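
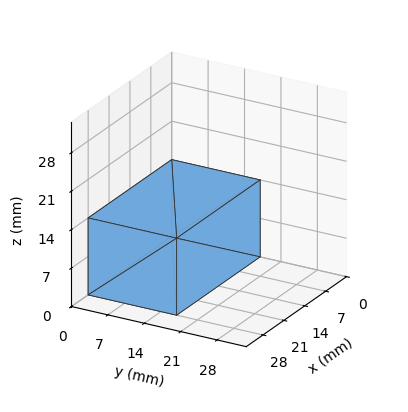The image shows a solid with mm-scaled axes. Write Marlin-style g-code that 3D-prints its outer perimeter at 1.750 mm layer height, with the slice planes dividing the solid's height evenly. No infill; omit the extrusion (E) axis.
Reading the render: the shape is a rectangular box, roughly 28 × 17 mm footprint and 14 mm tall (dimensions read to the nearest mm from the axis ticks). For the g-code, the solid's height is divided into equal slices at the stated Δz and each level perimeter traced with G1 moves after a G0 lift.

; perimeter-only toolpath
G21 ; units = mm
G90 ; absolute positioning
G28 ; home
; layer 1
G0 Z1.750
G0 X0.000 Y0.000
G1 X28.000 Y0.000
G1 X28.000 Y17.000
G1 X0.000 Y17.000
G1 X0.000 Y0.000
; layer 2
G0 Z3.500
G0 X0.000 Y0.000
G1 X28.000 Y0.000
G1 X28.000 Y17.000
G1 X0.000 Y17.000
G1 X0.000 Y0.000
; layer 3
G0 Z5.250
G0 X0.000 Y0.000
G1 X28.000 Y0.000
G1 X28.000 Y17.000
G1 X0.000 Y17.000
G1 X0.000 Y0.000
; layer 4
G0 Z7.000
G0 X0.000 Y0.000
G1 X28.000 Y0.000
G1 X28.000 Y17.000
G1 X0.000 Y17.000
G1 X0.000 Y0.000
; layer 5
G0 Z8.750
G0 X0.000 Y0.000
G1 X28.000 Y0.000
G1 X28.000 Y17.000
G1 X0.000 Y17.000
G1 X0.000 Y0.000
; layer 6
G0 Z10.500
G0 X0.000 Y0.000
G1 X28.000 Y0.000
G1 X28.000 Y17.000
G1 X0.000 Y17.000
G1 X0.000 Y0.000
; layer 7
G0 Z12.250
G0 X0.000 Y0.000
G1 X28.000 Y0.000
G1 X28.000 Y17.000
G1 X0.000 Y17.000
G1 X0.000 Y0.000
; layer 8
G0 Z14.000
G0 X0.000 Y0.000
G1 X28.000 Y0.000
G1 X28.000 Y17.000
G1 X0.000 Y17.000
G1 X0.000 Y0.000
M2 ; end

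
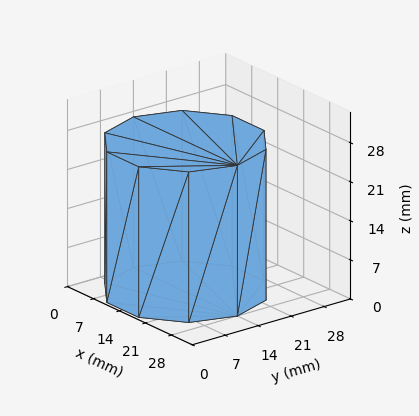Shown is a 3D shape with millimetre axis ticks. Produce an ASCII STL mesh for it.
Reading the render: the shape is a regular 10-sided prism (a cylinder approximated with 10 flat sides), circumscribed radius ≈ 14 mm, height ≈ 27 mm (dimensions read to the nearest mm from the axis ticks). For the STL, each face is triangulated and given an outward normal.

solid part
  facet normal 0.0000 0.0000 -1.0000
    outer loop
      vertex 18.3 27.3 0.0
      vertex 25.3 22.2 0.0
      vertex 28.0 14.0 0.0
    endloop
  endfacet
  facet normal 0.0000 0.0000 -1.0000
    outer loop
      vertex 9.7 27.3 0.0
      vertex 18.3 27.3 0.0
      vertex 28.0 14.0 0.0
    endloop
  endfacet
  facet normal 0.0000 0.0000 -1.0000
    outer loop
      vertex 2.7 22.2 0.0
      vertex 9.7 27.3 0.0
      vertex 28.0 14.0 0.0
    endloop
  endfacet
  facet normal 0.0000 0.0000 -1.0000
    outer loop
      vertex 0.0 14.0 0.0
      vertex 2.7 22.2 0.0
      vertex 28.0 14.0 0.0
    endloop
  endfacet
  facet normal 0.0000 0.0000 -1.0000
    outer loop
      vertex 2.7 5.8 0.0
      vertex 0.0 14.0 0.0
      vertex 28.0 14.0 0.0
    endloop
  endfacet
  facet normal 0.0000 0.0000 -1.0000
    outer loop
      vertex 9.7 0.7 0.0
      vertex 2.7 5.8 0.0
      vertex 28.0 14.0 0.0
    endloop
  endfacet
  facet normal 0.0000 0.0000 -1.0000
    outer loop
      vertex 18.3 0.7 0.0
      vertex 9.7 0.7 0.0
      vertex 28.0 14.0 0.0
    endloop
  endfacet
  facet normal 0.0000 0.0000 -1.0000
    outer loop
      vertex 25.3 5.8 0.0
      vertex 18.3 0.7 0.0
      vertex 28.0 14.0 0.0
    endloop
  endfacet
  facet normal 0.0000 0.0000 1.0000
    outer loop
      vertex 28.0 14.0 27.0
      vertex 25.3 22.2 27.0
      vertex 18.3 27.3 27.0
    endloop
  endfacet
  facet normal 0.0000 0.0000 1.0000
    outer loop
      vertex 28.0 14.0 27.0
      vertex 18.3 27.3 27.0
      vertex 9.7 27.3 27.0
    endloop
  endfacet
  facet normal 0.0000 0.0000 1.0000
    outer loop
      vertex 28.0 14.0 27.0
      vertex 9.7 27.3 27.0
      vertex 2.7 22.2 27.0
    endloop
  endfacet
  facet normal 0.0000 0.0000 1.0000
    outer loop
      vertex 28.0 14.0 27.0
      vertex 2.7 22.2 27.0
      vertex 0.0 14.0 27.0
    endloop
  endfacet
  facet normal 0.0000 0.0000 1.0000
    outer loop
      vertex 28.0 14.0 27.0
      vertex 0.0 14.0 27.0
      vertex 2.7 5.8 27.0
    endloop
  endfacet
  facet normal 0.0000 0.0000 1.0000
    outer loop
      vertex 28.0 14.0 27.0
      vertex 2.7 5.8 27.0
      vertex 9.7 0.7 27.0
    endloop
  endfacet
  facet normal 0.0000 0.0000 1.0000
    outer loop
      vertex 28.0 14.0 27.0
      vertex 9.7 0.7 27.0
      vertex 18.3 0.7 27.0
    endloop
  endfacet
  facet normal 0.0000 0.0000 1.0000
    outer loop
      vertex 28.0 14.0 27.0
      vertex 18.3 0.7 27.0
      vertex 25.3 5.8 27.0
    endloop
  endfacet
  facet normal 0.9498 0.3128 0.0000
    outer loop
      vertex 28.0 14.0 0.0
      vertex 25.3 22.2 0.0
      vertex 25.3 22.2 27.0
    endloop
  endfacet
  facet normal 0.9498 0.3128 0.0000
    outer loop
      vertex 28.0 14.0 0.0
      vertex 25.3 22.2 27.0
      vertex 28.0 14.0 27.0
    endloop
  endfacet
  facet normal 0.5889 0.8082 0.0000
    outer loop
      vertex 25.3 22.2 0.0
      vertex 18.3 27.3 0.0
      vertex 18.3 27.3 27.0
    endloop
  endfacet
  facet normal 0.5889 0.8082 0.0000
    outer loop
      vertex 25.3 22.2 0.0
      vertex 18.3 27.3 27.0
      vertex 25.3 22.2 27.0
    endloop
  endfacet
  facet normal 0.0000 1.0000 0.0000
    outer loop
      vertex 18.3 27.3 0.0
      vertex 9.7 27.3 0.0
      vertex 9.7 27.3 27.0
    endloop
  endfacet
  facet normal 0.0000 1.0000 0.0000
    outer loop
      vertex 18.3 27.3 0.0
      vertex 9.7 27.3 27.0
      vertex 18.3 27.3 27.0
    endloop
  endfacet
  facet normal -0.5889 0.8082 0.0000
    outer loop
      vertex 9.7 27.3 0.0
      vertex 2.7 22.2 0.0
      vertex 2.7 22.2 27.0
    endloop
  endfacet
  facet normal -0.5889 0.8082 0.0000
    outer loop
      vertex 9.7 27.3 0.0
      vertex 2.7 22.2 27.0
      vertex 9.7 27.3 27.0
    endloop
  endfacet
  facet normal -0.9498 0.3128 0.0000
    outer loop
      vertex 2.7 22.2 0.0
      vertex 0.0 14.0 0.0
      vertex 0.0 14.0 27.0
    endloop
  endfacet
  facet normal -0.9498 0.3128 0.0000
    outer loop
      vertex 2.7 22.2 0.0
      vertex 0.0 14.0 27.0
      vertex 2.7 22.2 27.0
    endloop
  endfacet
  facet normal -0.9498 -0.3128 0.0000
    outer loop
      vertex 0.0 14.0 0.0
      vertex 2.7 5.8 0.0
      vertex 2.7 5.8 27.0
    endloop
  endfacet
  facet normal -0.9498 -0.3128 0.0000
    outer loop
      vertex 0.0 14.0 0.0
      vertex 2.7 5.8 27.0
      vertex 0.0 14.0 27.0
    endloop
  endfacet
  facet normal -0.5889 -0.8082 0.0000
    outer loop
      vertex 2.7 5.8 0.0
      vertex 9.7 0.7 0.0
      vertex 9.7 0.7 27.0
    endloop
  endfacet
  facet normal -0.5889 -0.8082 0.0000
    outer loop
      vertex 2.7 5.8 0.0
      vertex 9.7 0.7 27.0
      vertex 2.7 5.8 27.0
    endloop
  endfacet
  facet normal 0.0000 -1.0000 0.0000
    outer loop
      vertex 9.7 0.7 0.0
      vertex 18.3 0.7 0.0
      vertex 18.3 0.7 27.0
    endloop
  endfacet
  facet normal 0.0000 -1.0000 0.0000
    outer loop
      vertex 9.7 0.7 0.0
      vertex 18.3 0.7 27.0
      vertex 9.7 0.7 27.0
    endloop
  endfacet
  facet normal 0.5889 -0.8082 0.0000
    outer loop
      vertex 18.3 0.7 0.0
      vertex 25.3 5.8 0.0
      vertex 25.3 5.8 27.0
    endloop
  endfacet
  facet normal 0.5889 -0.8082 0.0000
    outer loop
      vertex 18.3 0.7 0.0
      vertex 25.3 5.8 27.0
      vertex 18.3 0.7 27.0
    endloop
  endfacet
  facet normal 0.9498 -0.3128 0.0000
    outer loop
      vertex 25.3 5.8 0.0
      vertex 28.0 14.0 0.0
      vertex 28.0 14.0 27.0
    endloop
  endfacet
  facet normal 0.9498 -0.3128 0.0000
    outer loop
      vertex 25.3 5.8 0.0
      vertex 28.0 14.0 27.0
      vertex 25.3 5.8 27.0
    endloop
  endfacet
endsolid part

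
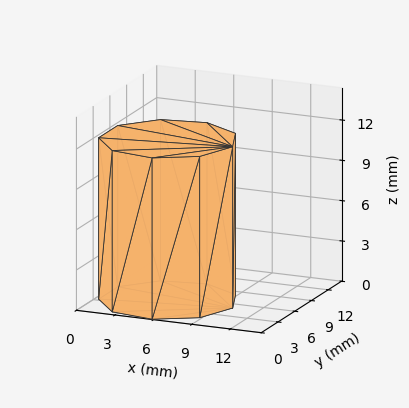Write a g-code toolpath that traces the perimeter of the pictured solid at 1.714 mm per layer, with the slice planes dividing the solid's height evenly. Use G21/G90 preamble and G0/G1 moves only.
Reading the render: the shape is a regular 9-sided prism (a cylinder approximated with 9 flat sides), circumscribed radius ≈ 5 mm, height ≈ 12 mm (dimensions read to the nearest mm from the axis ticks). For the g-code, the solid's height is divided into equal slices at the stated Δz and each level perimeter traced with G1 moves after a G0 lift.

; perimeter-only toolpath
G21 ; units = mm
G90 ; absolute positioning
G28 ; home
; layer 1
G0 Z1.714
G0 X10.000 Y5.000
G1 X8.830 Y8.214
G1 X5.868 Y9.924
G1 X2.500 Y9.330
G1 X0.302 Y6.710
G1 X0.302 Y3.290
G1 X2.500 Y0.670
G1 X5.868 Y0.076
G1 X8.830 Y1.786
G1 X10.000 Y5.000
; layer 2
G0 Z3.429
G0 X10.000 Y5.000
G1 X8.830 Y8.214
G1 X5.868 Y9.924
G1 X2.500 Y9.330
G1 X0.302 Y6.710
G1 X0.302 Y3.290
G1 X2.500 Y0.670
G1 X5.868 Y0.076
G1 X8.830 Y1.786
G1 X10.000 Y5.000
; layer 3
G0 Z5.143
G0 X10.000 Y5.000
G1 X8.830 Y8.214
G1 X5.868 Y9.924
G1 X2.500 Y9.330
G1 X0.302 Y6.710
G1 X0.302 Y3.290
G1 X2.500 Y0.670
G1 X5.868 Y0.076
G1 X8.830 Y1.786
G1 X10.000 Y5.000
; layer 4
G0 Z6.857
G0 X10.000 Y5.000
G1 X8.830 Y8.214
G1 X5.868 Y9.924
G1 X2.500 Y9.330
G1 X0.302 Y6.710
G1 X0.302 Y3.290
G1 X2.500 Y0.670
G1 X5.868 Y0.076
G1 X8.830 Y1.786
G1 X10.000 Y5.000
; layer 5
G0 Z8.571
G0 X10.000 Y5.000
G1 X8.830 Y8.214
G1 X5.868 Y9.924
G1 X2.500 Y9.330
G1 X0.302 Y6.710
G1 X0.302 Y3.290
G1 X2.500 Y0.670
G1 X5.868 Y0.076
G1 X8.830 Y1.786
G1 X10.000 Y5.000
; layer 6
G0 Z10.286
G0 X10.000 Y5.000
G1 X8.830 Y8.214
G1 X5.868 Y9.924
G1 X2.500 Y9.330
G1 X0.302 Y6.710
G1 X0.302 Y3.290
G1 X2.500 Y0.670
G1 X5.868 Y0.076
G1 X8.830 Y1.786
G1 X10.000 Y5.000
; layer 7
G0 Z12.000
G0 X10.000 Y5.000
G1 X8.830 Y8.214
G1 X5.868 Y9.924
G1 X2.500 Y9.330
G1 X0.302 Y6.710
G1 X0.302 Y3.290
G1 X2.500 Y0.670
G1 X5.868 Y0.076
G1 X8.830 Y1.786
G1 X10.000 Y5.000
M2 ; end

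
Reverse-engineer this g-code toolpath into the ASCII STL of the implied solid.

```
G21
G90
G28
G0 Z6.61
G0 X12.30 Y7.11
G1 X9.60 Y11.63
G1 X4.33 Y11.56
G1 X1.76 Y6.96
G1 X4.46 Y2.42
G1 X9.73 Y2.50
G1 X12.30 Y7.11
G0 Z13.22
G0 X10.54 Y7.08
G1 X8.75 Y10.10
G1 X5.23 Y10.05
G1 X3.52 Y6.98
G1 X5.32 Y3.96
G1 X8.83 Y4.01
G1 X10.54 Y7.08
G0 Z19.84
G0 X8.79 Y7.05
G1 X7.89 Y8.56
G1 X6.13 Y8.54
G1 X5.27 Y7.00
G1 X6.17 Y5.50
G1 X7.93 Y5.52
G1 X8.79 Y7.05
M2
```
solid part
  facet normal 0.0000 0.0000 -1.0000
    outer loop
      vertex 3.43 13.07 0.00
      vertex 10.46 13.17 0.00
      vertex 14.06 7.13 0.00
    endloop
  endfacet
  facet normal 0.0000 0.0000 -1.0000
    outer loop
      vertex 0.00 6.93 0.00
      vertex 3.43 13.07 0.00
      vertex 14.06 7.13 0.00
    endloop
  endfacet
  facet normal 0.0000 0.0000 -1.0000
    outer loop
      vertex 3.60 0.89 0.00
      vertex 0.00 6.93 0.00
      vertex 14.06 7.13 0.00
    endloop
  endfacet
  facet normal 0.0000 0.0000 -1.0000
    outer loop
      vertex 10.63 0.99 0.00
      vertex 3.60 0.89 0.00
      vertex 14.06 7.13 0.00
    endloop
  endfacet
  facet normal 0.8371 0.4989 0.2244
    outer loop
      vertex 14.06 7.13 0.00
      vertex 10.46 13.17 0.00
      vertex 7.03 7.03 26.45
    endloop
  endfacet
  facet normal -0.0139 0.9744 0.2244
    outer loop
      vertex 10.46 13.17 0.00
      vertex 3.43 13.07 0.00
      vertex 7.03 7.03 26.45
    endloop
  endfacet
  facet normal -0.8508 0.4753 0.2243
    outer loop
      vertex 3.43 13.07 0.00
      vertex 0.00 6.93 0.00
      vertex 7.03 7.03 26.45
    endloop
  endfacet
  facet normal -0.8371 -0.4989 0.2244
    outer loop
      vertex 0.00 6.93 0.00
      vertex 3.60 0.89 0.00
      vertex 7.03 7.03 26.45
    endloop
  endfacet
  facet normal 0.0139 -0.9744 0.2244
    outer loop
      vertex 3.60 0.89 0.00
      vertex 10.63 0.99 0.00
      vertex 7.03 7.03 26.45
    endloop
  endfacet
  facet normal 0.8508 -0.4753 0.2243
    outer loop
      vertex 10.63 0.99 0.00
      vertex 14.06 7.13 0.00
      vertex 7.03 7.03 26.45
    endloop
  endfacet
endsolid part

The G0 Z moves step by Δz≈6.61 mm. The G1 loops shrink linearly with z, so the solid tapers from its base footprint up to z≈26.4. Closing with a flat bottom cap and the tapered top and triangulating gives 10 facets — a regular 6-sided pyramid, base circumscribed radius ≈ 7.03 mm, apex at z ≈ 26.4 mm.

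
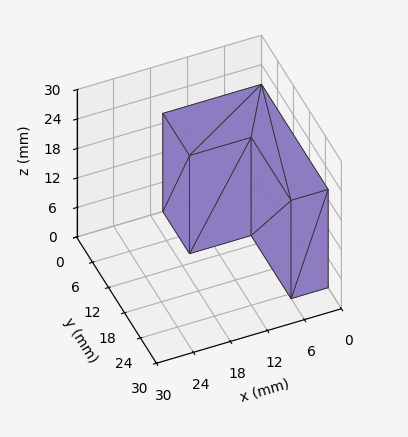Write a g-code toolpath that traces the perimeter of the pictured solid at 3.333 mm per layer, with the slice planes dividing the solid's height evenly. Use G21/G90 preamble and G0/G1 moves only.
Reading the render: the shape is an L-shaped prism: outer 16 × 25 mm, arm thicknesses ≈ 10 mm (horizontal) and 6 mm (vertical), extruded 20 mm in z (dimensions read to the nearest mm from the axis ticks). For the g-code, the solid's height is divided into equal slices at the stated Δz and each level perimeter traced with G1 moves after a G0 lift.

; perimeter-only toolpath
G21 ; units = mm
G90 ; absolute positioning
G28 ; home
; layer 1
G0 Z3.333
G0 X0.000 Y0.000
G1 X16.000 Y0.000
G1 X16.000 Y10.000
G1 X6.000 Y10.000
G1 X6.000 Y25.000
G1 X0.000 Y25.000
G1 X0.000 Y0.000
; layer 2
G0 Z6.667
G0 X0.000 Y0.000
G1 X16.000 Y0.000
G1 X16.000 Y10.000
G1 X6.000 Y10.000
G1 X6.000 Y25.000
G1 X0.000 Y25.000
G1 X0.000 Y0.000
; layer 3
G0 Z10.000
G0 X0.000 Y0.000
G1 X16.000 Y0.000
G1 X16.000 Y10.000
G1 X6.000 Y10.000
G1 X6.000 Y25.000
G1 X0.000 Y25.000
G1 X0.000 Y0.000
; layer 4
G0 Z13.333
G0 X0.000 Y0.000
G1 X16.000 Y0.000
G1 X16.000 Y10.000
G1 X6.000 Y10.000
G1 X6.000 Y25.000
G1 X0.000 Y25.000
G1 X0.000 Y0.000
; layer 5
G0 Z16.667
G0 X0.000 Y0.000
G1 X16.000 Y0.000
G1 X16.000 Y10.000
G1 X6.000 Y10.000
G1 X6.000 Y25.000
G1 X0.000 Y25.000
G1 X0.000 Y0.000
; layer 6
G0 Z20.000
G0 X0.000 Y0.000
G1 X16.000 Y0.000
G1 X16.000 Y10.000
G1 X6.000 Y10.000
G1 X6.000 Y25.000
G1 X0.000 Y25.000
G1 X0.000 Y0.000
M2 ; end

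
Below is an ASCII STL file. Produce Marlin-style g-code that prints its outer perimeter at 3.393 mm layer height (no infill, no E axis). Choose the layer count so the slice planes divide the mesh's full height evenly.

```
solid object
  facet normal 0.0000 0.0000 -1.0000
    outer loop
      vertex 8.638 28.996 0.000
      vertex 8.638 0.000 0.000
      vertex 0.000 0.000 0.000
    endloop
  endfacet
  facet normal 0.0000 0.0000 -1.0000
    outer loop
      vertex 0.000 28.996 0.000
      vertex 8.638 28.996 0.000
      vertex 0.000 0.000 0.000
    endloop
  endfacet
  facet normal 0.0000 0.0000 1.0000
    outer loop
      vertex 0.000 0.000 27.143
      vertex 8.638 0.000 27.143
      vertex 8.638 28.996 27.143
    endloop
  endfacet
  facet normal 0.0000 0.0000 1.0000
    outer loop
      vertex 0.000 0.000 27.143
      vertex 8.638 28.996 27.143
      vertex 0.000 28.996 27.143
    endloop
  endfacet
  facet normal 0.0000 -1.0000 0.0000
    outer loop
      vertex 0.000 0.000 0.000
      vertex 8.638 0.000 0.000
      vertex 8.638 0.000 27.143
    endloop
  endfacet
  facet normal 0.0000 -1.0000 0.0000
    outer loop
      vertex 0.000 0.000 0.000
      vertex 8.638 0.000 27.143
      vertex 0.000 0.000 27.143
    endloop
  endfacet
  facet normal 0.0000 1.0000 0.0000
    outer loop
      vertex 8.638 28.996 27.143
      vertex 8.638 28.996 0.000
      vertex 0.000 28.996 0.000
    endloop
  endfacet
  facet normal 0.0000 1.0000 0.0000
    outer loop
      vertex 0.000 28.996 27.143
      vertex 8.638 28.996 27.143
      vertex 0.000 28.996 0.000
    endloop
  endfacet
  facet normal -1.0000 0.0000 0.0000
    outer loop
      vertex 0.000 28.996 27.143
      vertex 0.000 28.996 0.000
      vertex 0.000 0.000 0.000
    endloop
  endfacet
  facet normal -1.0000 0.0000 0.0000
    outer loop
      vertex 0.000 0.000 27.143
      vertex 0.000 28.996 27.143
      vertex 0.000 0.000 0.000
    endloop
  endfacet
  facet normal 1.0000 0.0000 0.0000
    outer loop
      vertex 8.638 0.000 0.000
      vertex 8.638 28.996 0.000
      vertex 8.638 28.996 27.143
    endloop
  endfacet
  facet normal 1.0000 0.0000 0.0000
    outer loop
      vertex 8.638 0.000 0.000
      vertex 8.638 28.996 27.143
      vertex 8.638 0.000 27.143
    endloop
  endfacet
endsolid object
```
; perimeter-only toolpath
G21 ; units = mm
G90 ; absolute positioning
G28 ; home
; layer 1
G0 Z3.393
G0 X0.000 Y0.000
G1 X8.638 Y0.000
G1 X8.638 Y28.996
G1 X0.000 Y28.996
G1 X0.000 Y0.000
; layer 2
G0 Z6.786
G0 X0.000 Y0.000
G1 X8.638 Y0.000
G1 X8.638 Y28.996
G1 X0.000 Y28.996
G1 X0.000 Y0.000
; layer 3
G0 Z10.179
G0 X0.000 Y0.000
G1 X8.638 Y0.000
G1 X8.638 Y28.996
G1 X0.000 Y28.996
G1 X0.000 Y0.000
; layer 4
G0 Z13.572
G0 X0.000 Y0.000
G1 X8.638 Y0.000
G1 X8.638 Y28.996
G1 X0.000 Y28.996
G1 X0.000 Y0.000
; layer 5
G0 Z16.964
G0 X0.000 Y0.000
G1 X8.638 Y0.000
G1 X8.638 Y28.996
G1 X0.000 Y28.996
G1 X0.000 Y0.000
; layer 6
G0 Z20.357
G0 X0.000 Y0.000
G1 X8.638 Y0.000
G1 X8.638 Y28.996
G1 X0.000 Y28.996
G1 X0.000 Y0.000
; layer 7
G0 Z23.750
G0 X0.000 Y0.000
G1 X8.638 Y0.000
G1 X8.638 Y28.996
G1 X0.000 Y28.996
G1 X0.000 Y0.000
; layer 8
G0 Z27.143
G0 X0.000 Y0.000
G1 X8.638 Y0.000
G1 X8.638 Y28.996
G1 X0.000 Y28.996
G1 X0.000 Y0.000
M2 ; end

The solid is a rectangular box, roughly 8.64 × 29 mm footprint and 27.1 mm tall. Slicing at Δz = 3.393 mm — 8 equal slices spanning the solid's height, so layer i sits at z = i·h/8 — gives 8 non-empty perimeters. Each is a 4-segment closed polygon; G0 lifts to the layer z and rapids to the start vertex, then G1 traces the edges.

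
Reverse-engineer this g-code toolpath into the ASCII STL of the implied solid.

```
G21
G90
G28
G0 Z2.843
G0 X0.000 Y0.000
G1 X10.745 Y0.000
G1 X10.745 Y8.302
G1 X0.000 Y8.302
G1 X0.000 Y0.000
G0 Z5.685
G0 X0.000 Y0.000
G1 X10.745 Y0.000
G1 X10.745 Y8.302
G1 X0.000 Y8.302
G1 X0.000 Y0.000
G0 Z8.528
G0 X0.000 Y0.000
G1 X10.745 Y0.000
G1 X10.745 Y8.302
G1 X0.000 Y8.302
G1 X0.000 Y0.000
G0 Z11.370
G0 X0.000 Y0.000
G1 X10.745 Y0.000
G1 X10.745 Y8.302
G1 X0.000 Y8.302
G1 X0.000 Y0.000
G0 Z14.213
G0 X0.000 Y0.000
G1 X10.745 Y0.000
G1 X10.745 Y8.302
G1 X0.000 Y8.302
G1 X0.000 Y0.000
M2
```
solid part
  facet normal 0.0000 0.0000 -1.0000
    outer loop
      vertex 10.745 8.302 0.000
      vertex 10.745 0.000 0.000
      vertex 0.000 0.000 0.000
    endloop
  endfacet
  facet normal 0.0000 0.0000 -1.0000
    outer loop
      vertex 0.000 8.302 0.000
      vertex 10.745 8.302 0.000
      vertex 0.000 0.000 0.000
    endloop
  endfacet
  facet normal 0.0000 0.0000 1.0000
    outer loop
      vertex 0.000 0.000 14.213
      vertex 10.745 0.000 14.213
      vertex 10.745 8.302 14.213
    endloop
  endfacet
  facet normal 0.0000 0.0000 1.0000
    outer loop
      vertex 0.000 0.000 14.213
      vertex 10.745 8.302 14.213
      vertex 0.000 8.302 14.213
    endloop
  endfacet
  facet normal 0.0000 -1.0000 0.0000
    outer loop
      vertex 0.000 0.000 0.000
      vertex 10.745 0.000 0.000
      vertex 10.745 0.000 14.213
    endloop
  endfacet
  facet normal 0.0000 -1.0000 0.0000
    outer loop
      vertex 0.000 0.000 0.000
      vertex 10.745 0.000 14.213
      vertex 0.000 0.000 14.213
    endloop
  endfacet
  facet normal 0.0000 1.0000 0.0000
    outer loop
      vertex 10.745 8.302 14.213
      vertex 10.745 8.302 0.000
      vertex 0.000 8.302 0.000
    endloop
  endfacet
  facet normal 0.0000 1.0000 0.0000
    outer loop
      vertex 0.000 8.302 14.213
      vertex 10.745 8.302 14.213
      vertex 0.000 8.302 0.000
    endloop
  endfacet
  facet normal -1.0000 0.0000 0.0000
    outer loop
      vertex 0.000 8.302 14.213
      vertex 0.000 8.302 0.000
      vertex 0.000 0.000 0.000
    endloop
  endfacet
  facet normal -1.0000 0.0000 0.0000
    outer loop
      vertex 0.000 0.000 14.213
      vertex 0.000 8.302 14.213
      vertex 0.000 0.000 0.000
    endloop
  endfacet
  facet normal 1.0000 0.0000 0.0000
    outer loop
      vertex 10.745 0.000 0.000
      vertex 10.745 8.302 0.000
      vertex 10.745 8.302 14.213
    endloop
  endfacet
  facet normal 1.0000 0.0000 0.0000
    outer loop
      vertex 10.745 0.000 0.000
      vertex 10.745 8.302 14.213
      vertex 10.745 0.000 14.213
    endloop
  endfacet
endsolid part

The G0 Z moves step by Δz≈2.843 mm. Every layer's G1 loop is the same polygon, so the solid is a straight extrusion of it from z=0 to z≈14.2. Closing with flat bottom and top caps and triangulating gives 12 facets — a rectangular box, roughly 10.7 × 8.3 mm footprint and 14.2 mm tall.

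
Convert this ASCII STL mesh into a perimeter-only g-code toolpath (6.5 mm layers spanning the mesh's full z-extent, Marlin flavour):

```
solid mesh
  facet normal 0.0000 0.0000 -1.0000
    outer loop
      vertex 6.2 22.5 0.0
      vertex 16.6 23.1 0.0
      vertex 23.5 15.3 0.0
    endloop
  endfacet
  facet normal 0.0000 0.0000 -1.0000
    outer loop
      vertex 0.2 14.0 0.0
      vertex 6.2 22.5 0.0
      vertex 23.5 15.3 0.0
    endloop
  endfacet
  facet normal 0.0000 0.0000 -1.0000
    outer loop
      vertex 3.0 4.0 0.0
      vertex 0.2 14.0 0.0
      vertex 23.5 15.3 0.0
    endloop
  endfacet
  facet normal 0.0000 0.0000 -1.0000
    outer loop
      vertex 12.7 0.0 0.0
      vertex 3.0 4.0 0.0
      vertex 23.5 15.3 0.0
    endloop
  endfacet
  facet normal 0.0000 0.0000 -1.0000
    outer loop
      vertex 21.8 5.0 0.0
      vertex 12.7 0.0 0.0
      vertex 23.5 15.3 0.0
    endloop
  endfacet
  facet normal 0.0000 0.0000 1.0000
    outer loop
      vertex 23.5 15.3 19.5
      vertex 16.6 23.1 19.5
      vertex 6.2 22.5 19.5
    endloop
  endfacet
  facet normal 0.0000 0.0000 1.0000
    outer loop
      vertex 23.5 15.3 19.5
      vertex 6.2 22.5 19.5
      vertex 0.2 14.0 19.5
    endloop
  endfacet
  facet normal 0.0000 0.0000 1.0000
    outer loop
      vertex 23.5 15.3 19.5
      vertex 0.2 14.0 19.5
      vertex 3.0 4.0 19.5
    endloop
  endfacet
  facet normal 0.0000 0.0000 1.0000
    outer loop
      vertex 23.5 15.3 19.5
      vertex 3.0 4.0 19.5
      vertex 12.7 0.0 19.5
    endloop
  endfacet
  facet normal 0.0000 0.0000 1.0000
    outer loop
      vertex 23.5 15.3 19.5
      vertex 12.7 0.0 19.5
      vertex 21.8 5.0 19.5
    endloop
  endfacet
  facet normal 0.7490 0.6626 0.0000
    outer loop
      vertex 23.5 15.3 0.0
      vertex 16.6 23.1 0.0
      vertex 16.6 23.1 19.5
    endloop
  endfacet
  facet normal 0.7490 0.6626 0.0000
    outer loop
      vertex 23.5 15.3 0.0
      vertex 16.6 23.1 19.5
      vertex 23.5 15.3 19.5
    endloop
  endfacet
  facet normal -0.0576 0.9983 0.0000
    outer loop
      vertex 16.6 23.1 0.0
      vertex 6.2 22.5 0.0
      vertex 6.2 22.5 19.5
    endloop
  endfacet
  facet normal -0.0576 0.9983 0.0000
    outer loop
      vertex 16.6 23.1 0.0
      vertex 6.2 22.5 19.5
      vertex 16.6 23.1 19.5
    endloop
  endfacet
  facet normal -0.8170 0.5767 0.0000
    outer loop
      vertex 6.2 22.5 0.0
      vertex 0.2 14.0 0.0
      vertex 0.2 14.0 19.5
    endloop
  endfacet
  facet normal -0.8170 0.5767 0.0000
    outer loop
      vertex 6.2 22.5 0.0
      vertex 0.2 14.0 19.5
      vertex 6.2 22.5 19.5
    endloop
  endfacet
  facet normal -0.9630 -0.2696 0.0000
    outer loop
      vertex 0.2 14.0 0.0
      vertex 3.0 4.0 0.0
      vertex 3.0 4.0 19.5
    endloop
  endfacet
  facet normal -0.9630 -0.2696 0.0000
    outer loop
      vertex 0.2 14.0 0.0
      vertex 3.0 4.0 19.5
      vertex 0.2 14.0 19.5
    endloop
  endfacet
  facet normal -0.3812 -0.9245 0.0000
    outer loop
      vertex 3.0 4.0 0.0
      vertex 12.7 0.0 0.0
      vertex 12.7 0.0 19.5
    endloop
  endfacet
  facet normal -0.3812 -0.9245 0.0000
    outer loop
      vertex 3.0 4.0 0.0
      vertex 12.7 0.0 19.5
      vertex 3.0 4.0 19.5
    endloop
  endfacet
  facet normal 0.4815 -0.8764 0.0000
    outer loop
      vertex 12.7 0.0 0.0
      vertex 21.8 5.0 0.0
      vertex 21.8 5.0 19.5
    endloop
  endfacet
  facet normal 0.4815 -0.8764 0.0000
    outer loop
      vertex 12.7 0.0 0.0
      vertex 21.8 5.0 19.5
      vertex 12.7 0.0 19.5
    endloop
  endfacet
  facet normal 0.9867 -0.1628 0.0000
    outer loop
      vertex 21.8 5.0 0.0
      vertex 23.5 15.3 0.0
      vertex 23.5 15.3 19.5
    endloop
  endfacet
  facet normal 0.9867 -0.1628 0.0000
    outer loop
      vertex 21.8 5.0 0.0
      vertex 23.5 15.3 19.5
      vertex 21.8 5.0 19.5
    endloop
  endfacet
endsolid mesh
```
; perimeter-only toolpath
G21 ; units = mm
G90 ; absolute positioning
G28 ; home
; layer 1
G0 Z6.5
G0 X23.5 Y15.3
G1 X16.6 Y23.1
G1 X6.2 Y22.5
G1 X0.2 Y14.0
G1 X3.0 Y4.0
G1 X12.7 Y0.0
G1 X21.8 Y5.0
G1 X23.5 Y15.3
; layer 2
G0 Z13.0
G0 X23.5 Y15.3
G1 X16.6 Y23.1
G1 X6.2 Y22.5
G1 X0.2 Y14.0
G1 X3.0 Y4.0
G1 X12.7 Y0.0
G1 X21.8 Y5.0
G1 X23.5 Y15.3
; layer 3
G0 Z19.5
G0 X23.5 Y15.3
G1 X16.6 Y23.1
G1 X6.2 Y22.5
G1 X0.2 Y14.0
G1 X3.0 Y4.0
G1 X12.7 Y0.0
G1 X21.8 Y5.0
G1 X23.5 Y15.3
M2 ; end

The solid is a regular 7-sided prism (a cylinder approximated with 7 flat sides), circumscribed radius ≈ 12 mm, height ≈ 19.5 mm. Slicing at Δz = 6.5 mm — 3 equal slices spanning the solid's height, so layer i sits at z = i·h/3 — gives 3 non-empty perimeters. Each is a 7-segment closed polygon; G0 lifts to the layer z and rapids to the start vertex, then G1 traces the edges.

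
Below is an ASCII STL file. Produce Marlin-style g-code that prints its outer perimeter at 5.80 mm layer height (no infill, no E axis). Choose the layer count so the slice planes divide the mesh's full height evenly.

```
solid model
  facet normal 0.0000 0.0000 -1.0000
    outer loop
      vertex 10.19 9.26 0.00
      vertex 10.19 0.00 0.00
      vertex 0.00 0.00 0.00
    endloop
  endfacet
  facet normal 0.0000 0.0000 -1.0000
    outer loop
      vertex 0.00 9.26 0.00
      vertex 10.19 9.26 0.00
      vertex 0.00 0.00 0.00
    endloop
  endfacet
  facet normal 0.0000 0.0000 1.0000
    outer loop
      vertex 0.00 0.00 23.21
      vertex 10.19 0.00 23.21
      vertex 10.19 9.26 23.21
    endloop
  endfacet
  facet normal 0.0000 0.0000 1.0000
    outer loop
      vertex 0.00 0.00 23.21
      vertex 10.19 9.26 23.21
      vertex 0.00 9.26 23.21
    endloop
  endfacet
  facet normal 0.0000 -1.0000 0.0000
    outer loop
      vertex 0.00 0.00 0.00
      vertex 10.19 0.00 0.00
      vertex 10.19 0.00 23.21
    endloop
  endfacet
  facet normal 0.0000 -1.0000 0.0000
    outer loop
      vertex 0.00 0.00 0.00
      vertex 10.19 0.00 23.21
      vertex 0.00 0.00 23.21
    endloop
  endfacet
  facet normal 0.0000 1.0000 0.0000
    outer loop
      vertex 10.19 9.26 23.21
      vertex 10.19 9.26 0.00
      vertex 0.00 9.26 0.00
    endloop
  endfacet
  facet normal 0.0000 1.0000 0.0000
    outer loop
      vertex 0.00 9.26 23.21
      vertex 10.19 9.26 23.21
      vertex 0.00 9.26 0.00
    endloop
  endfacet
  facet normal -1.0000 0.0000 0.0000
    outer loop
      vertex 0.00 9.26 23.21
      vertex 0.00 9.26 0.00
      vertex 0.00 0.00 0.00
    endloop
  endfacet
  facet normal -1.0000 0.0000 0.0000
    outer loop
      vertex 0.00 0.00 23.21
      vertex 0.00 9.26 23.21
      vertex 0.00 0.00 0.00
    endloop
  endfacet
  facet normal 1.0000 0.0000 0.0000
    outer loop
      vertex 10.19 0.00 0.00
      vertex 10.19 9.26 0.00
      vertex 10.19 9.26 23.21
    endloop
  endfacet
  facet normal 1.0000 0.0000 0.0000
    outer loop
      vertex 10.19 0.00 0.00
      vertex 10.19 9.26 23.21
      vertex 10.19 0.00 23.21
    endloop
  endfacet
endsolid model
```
; perimeter-only toolpath
G21 ; units = mm
G90 ; absolute positioning
G28 ; home
; layer 1
G0 Z5.80
G0 X0.00 Y0.00
G1 X10.19 Y0.00
G1 X10.19 Y9.26
G1 X0.00 Y9.26
G1 X0.00 Y0.00
; layer 2
G0 Z11.61
G0 X0.00 Y0.00
G1 X10.19 Y0.00
G1 X10.19 Y9.26
G1 X0.00 Y9.26
G1 X0.00 Y0.00
; layer 3
G0 Z17.41
G0 X0.00 Y0.00
G1 X10.19 Y0.00
G1 X10.19 Y9.26
G1 X0.00 Y9.26
G1 X0.00 Y0.00
; layer 4
G0 Z23.21
G0 X0.00 Y0.00
G1 X10.19 Y0.00
G1 X10.19 Y9.26
G1 X0.00 Y9.26
G1 X0.00 Y0.00
M2 ; end

The solid is a rectangular box, roughly 10.2 × 9.26 mm footprint and 23.2 mm tall. Slicing at Δz = 5.80 mm — 4 equal slices spanning the solid's height, so layer i sits at z = i·h/4 — gives 4 non-empty perimeters. Each is a 4-segment closed polygon; G0 lifts to the layer z and rapids to the start vertex, then G1 traces the edges.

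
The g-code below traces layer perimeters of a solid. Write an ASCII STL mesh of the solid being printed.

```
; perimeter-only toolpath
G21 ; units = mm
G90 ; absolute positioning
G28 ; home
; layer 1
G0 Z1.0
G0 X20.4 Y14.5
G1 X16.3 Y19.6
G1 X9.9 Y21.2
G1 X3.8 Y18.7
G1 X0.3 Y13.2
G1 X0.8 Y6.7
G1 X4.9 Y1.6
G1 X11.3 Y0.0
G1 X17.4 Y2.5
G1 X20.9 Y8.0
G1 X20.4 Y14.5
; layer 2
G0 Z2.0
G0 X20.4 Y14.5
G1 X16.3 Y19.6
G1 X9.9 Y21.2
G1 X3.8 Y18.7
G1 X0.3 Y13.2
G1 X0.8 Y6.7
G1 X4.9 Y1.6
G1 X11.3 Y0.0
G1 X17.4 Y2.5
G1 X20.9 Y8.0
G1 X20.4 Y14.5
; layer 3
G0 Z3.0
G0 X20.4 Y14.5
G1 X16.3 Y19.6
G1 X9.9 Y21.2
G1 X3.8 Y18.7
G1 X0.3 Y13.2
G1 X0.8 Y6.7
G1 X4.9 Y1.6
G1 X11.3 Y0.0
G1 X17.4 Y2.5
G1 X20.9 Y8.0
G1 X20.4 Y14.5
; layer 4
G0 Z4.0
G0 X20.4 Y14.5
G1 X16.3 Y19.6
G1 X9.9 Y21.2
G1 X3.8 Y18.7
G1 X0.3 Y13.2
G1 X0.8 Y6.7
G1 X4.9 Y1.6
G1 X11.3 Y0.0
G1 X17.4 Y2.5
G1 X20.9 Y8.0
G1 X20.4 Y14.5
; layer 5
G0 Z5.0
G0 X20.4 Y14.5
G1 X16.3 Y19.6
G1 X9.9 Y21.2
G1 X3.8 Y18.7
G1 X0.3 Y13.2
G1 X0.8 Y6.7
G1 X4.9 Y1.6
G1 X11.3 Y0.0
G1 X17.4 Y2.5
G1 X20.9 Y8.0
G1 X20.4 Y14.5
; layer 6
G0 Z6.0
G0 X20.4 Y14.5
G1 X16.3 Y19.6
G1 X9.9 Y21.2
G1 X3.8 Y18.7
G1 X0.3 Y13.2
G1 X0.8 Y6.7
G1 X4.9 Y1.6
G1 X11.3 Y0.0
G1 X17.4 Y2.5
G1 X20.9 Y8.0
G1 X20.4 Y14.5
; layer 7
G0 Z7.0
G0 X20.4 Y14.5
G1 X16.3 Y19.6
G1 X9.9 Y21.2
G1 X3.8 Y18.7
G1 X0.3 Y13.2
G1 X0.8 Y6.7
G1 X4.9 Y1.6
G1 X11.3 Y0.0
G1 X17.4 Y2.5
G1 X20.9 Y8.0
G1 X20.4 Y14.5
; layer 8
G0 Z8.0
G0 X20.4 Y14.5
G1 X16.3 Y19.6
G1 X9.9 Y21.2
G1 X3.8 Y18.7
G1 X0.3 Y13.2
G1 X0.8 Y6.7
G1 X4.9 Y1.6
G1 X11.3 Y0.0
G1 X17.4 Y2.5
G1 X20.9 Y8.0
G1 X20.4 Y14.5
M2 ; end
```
solid part
  facet normal 0.0000 0.0000 -1.0000
    outer loop
      vertex 9.9 21.2 0.0
      vertex 16.3 19.6 0.0
      vertex 20.4 14.5 0.0
    endloop
  endfacet
  facet normal 0.0000 0.0000 -1.0000
    outer loop
      vertex 3.8 18.7 0.0
      vertex 9.9 21.2 0.0
      vertex 20.4 14.5 0.0
    endloop
  endfacet
  facet normal 0.0000 0.0000 -1.0000
    outer loop
      vertex 0.3 13.2 0.0
      vertex 3.8 18.7 0.0
      vertex 20.4 14.5 0.0
    endloop
  endfacet
  facet normal 0.0000 0.0000 -1.0000
    outer loop
      vertex 0.8 6.7 0.0
      vertex 0.3 13.2 0.0
      vertex 20.4 14.5 0.0
    endloop
  endfacet
  facet normal 0.0000 0.0000 -1.0000
    outer loop
      vertex 4.9 1.6 0.0
      vertex 0.8 6.7 0.0
      vertex 20.4 14.5 0.0
    endloop
  endfacet
  facet normal 0.0000 0.0000 -1.0000
    outer loop
      vertex 11.3 0.0 0.0
      vertex 4.9 1.6 0.0
      vertex 20.4 14.5 0.0
    endloop
  endfacet
  facet normal 0.0000 0.0000 -1.0000
    outer loop
      vertex 17.4 2.5 0.0
      vertex 11.3 0.0 0.0
      vertex 20.4 14.5 0.0
    endloop
  endfacet
  facet normal 0.0000 0.0000 -1.0000
    outer loop
      vertex 20.9 8.0 0.0
      vertex 17.4 2.5 0.0
      vertex 20.4 14.5 0.0
    endloop
  endfacet
  facet normal 0.0000 0.0000 1.0000
    outer loop
      vertex 20.4 14.5 8.0
      vertex 16.3 19.6 8.0
      vertex 9.9 21.2 8.0
    endloop
  endfacet
  facet normal 0.0000 0.0000 1.0000
    outer loop
      vertex 20.4 14.5 8.0
      vertex 9.9 21.2 8.0
      vertex 3.8 18.7 8.0
    endloop
  endfacet
  facet normal 0.0000 0.0000 1.0000
    outer loop
      vertex 20.4 14.5 8.0
      vertex 3.8 18.7 8.0
      vertex 0.3 13.2 8.0
    endloop
  endfacet
  facet normal 0.0000 0.0000 1.0000
    outer loop
      vertex 20.4 14.5 8.0
      vertex 0.3 13.2 8.0
      vertex 0.8 6.7 8.0
    endloop
  endfacet
  facet normal 0.0000 0.0000 1.0000
    outer loop
      vertex 20.4 14.5 8.0
      vertex 0.8 6.7 8.0
      vertex 4.9 1.6 8.0
    endloop
  endfacet
  facet normal 0.0000 0.0000 1.0000
    outer loop
      vertex 20.4 14.5 8.0
      vertex 4.9 1.6 8.0
      vertex 11.3 0.0 8.0
    endloop
  endfacet
  facet normal 0.0000 0.0000 1.0000
    outer loop
      vertex 20.4 14.5 8.0
      vertex 11.3 0.0 8.0
      vertex 17.4 2.5 8.0
    endloop
  endfacet
  facet normal 0.0000 0.0000 1.0000
    outer loop
      vertex 20.4 14.5 8.0
      vertex 17.4 2.5 8.0
      vertex 20.9 8.0 8.0
    endloop
  endfacet
  facet normal 0.7794 0.6266 0.0000
    outer loop
      vertex 20.4 14.5 0.0
      vertex 16.3 19.6 0.0
      vertex 16.3 19.6 8.0
    endloop
  endfacet
  facet normal 0.7794 0.6266 0.0000
    outer loop
      vertex 20.4 14.5 0.0
      vertex 16.3 19.6 8.0
      vertex 20.4 14.5 8.0
    endloop
  endfacet
  facet normal 0.2425 0.9701 0.0000
    outer loop
      vertex 16.3 19.6 0.0
      vertex 9.9 21.2 0.0
      vertex 9.9 21.2 8.0
    endloop
  endfacet
  facet normal 0.2425 0.9701 0.0000
    outer loop
      vertex 16.3 19.6 0.0
      vertex 9.9 21.2 8.0
      vertex 16.3 19.6 8.0
    endloop
  endfacet
  facet normal -0.3792 0.9253 0.0000
    outer loop
      vertex 9.9 21.2 0.0
      vertex 3.8 18.7 0.0
      vertex 3.8 18.7 8.0
    endloop
  endfacet
  facet normal -0.3792 0.9253 0.0000
    outer loop
      vertex 9.9 21.2 0.0
      vertex 3.8 18.7 8.0
      vertex 9.9 21.2 8.0
    endloop
  endfacet
  facet normal -0.8437 0.5369 0.0000
    outer loop
      vertex 3.8 18.7 0.0
      vertex 0.3 13.2 0.0
      vertex 0.3 13.2 8.0
    endloop
  endfacet
  facet normal -0.8437 0.5369 0.0000
    outer loop
      vertex 3.8 18.7 0.0
      vertex 0.3 13.2 8.0
      vertex 3.8 18.7 8.0
    endloop
  endfacet
  facet normal -0.9971 -0.0767 0.0000
    outer loop
      vertex 0.3 13.2 0.0
      vertex 0.8 6.7 0.0
      vertex 0.8 6.7 8.0
    endloop
  endfacet
  facet normal -0.9971 -0.0767 0.0000
    outer loop
      vertex 0.3 13.2 0.0
      vertex 0.8 6.7 8.0
      vertex 0.3 13.2 8.0
    endloop
  endfacet
  facet normal -0.7794 -0.6266 0.0000
    outer loop
      vertex 0.8 6.7 0.0
      vertex 4.9 1.6 0.0
      vertex 4.9 1.6 8.0
    endloop
  endfacet
  facet normal -0.7794 -0.6266 0.0000
    outer loop
      vertex 0.8 6.7 0.0
      vertex 4.9 1.6 8.0
      vertex 0.8 6.7 8.0
    endloop
  endfacet
  facet normal -0.2425 -0.9701 0.0000
    outer loop
      vertex 4.9 1.6 0.0
      vertex 11.3 0.0 0.0
      vertex 11.3 0.0 8.0
    endloop
  endfacet
  facet normal -0.2425 -0.9701 0.0000
    outer loop
      vertex 4.9 1.6 0.0
      vertex 11.3 0.0 8.0
      vertex 4.9 1.6 8.0
    endloop
  endfacet
  facet normal 0.3792 -0.9253 0.0000
    outer loop
      vertex 11.3 0.0 0.0
      vertex 17.4 2.5 0.0
      vertex 17.4 2.5 8.0
    endloop
  endfacet
  facet normal 0.3792 -0.9253 0.0000
    outer loop
      vertex 11.3 0.0 0.0
      vertex 17.4 2.5 8.0
      vertex 11.3 0.0 8.0
    endloop
  endfacet
  facet normal 0.8437 -0.5369 0.0000
    outer loop
      vertex 17.4 2.5 0.0
      vertex 20.9 8.0 0.0
      vertex 20.9 8.0 8.0
    endloop
  endfacet
  facet normal 0.8437 -0.5369 0.0000
    outer loop
      vertex 17.4 2.5 0.0
      vertex 20.9 8.0 8.0
      vertex 17.4 2.5 8.0
    endloop
  endfacet
  facet normal 0.9971 0.0767 0.0000
    outer loop
      vertex 20.9 8.0 0.0
      vertex 20.4 14.5 0.0
      vertex 20.4 14.5 8.0
    endloop
  endfacet
  facet normal 0.9971 0.0767 0.0000
    outer loop
      vertex 20.9 8.0 0.0
      vertex 20.4 14.5 8.0
      vertex 20.9 8.0 8.0
    endloop
  endfacet
endsolid part

The G0 Z moves step by Δz≈1.0 mm. Every layer's G1 loop is the same polygon, so the solid is a straight extrusion of it from z=0 to z≈8. Closing with flat bottom and top caps and triangulating gives 36 facets — a regular 10-sided prism (a cylinder approximated with 10 flat sides), circumscribed radius ≈ 10.6 mm, height ≈ 8 mm.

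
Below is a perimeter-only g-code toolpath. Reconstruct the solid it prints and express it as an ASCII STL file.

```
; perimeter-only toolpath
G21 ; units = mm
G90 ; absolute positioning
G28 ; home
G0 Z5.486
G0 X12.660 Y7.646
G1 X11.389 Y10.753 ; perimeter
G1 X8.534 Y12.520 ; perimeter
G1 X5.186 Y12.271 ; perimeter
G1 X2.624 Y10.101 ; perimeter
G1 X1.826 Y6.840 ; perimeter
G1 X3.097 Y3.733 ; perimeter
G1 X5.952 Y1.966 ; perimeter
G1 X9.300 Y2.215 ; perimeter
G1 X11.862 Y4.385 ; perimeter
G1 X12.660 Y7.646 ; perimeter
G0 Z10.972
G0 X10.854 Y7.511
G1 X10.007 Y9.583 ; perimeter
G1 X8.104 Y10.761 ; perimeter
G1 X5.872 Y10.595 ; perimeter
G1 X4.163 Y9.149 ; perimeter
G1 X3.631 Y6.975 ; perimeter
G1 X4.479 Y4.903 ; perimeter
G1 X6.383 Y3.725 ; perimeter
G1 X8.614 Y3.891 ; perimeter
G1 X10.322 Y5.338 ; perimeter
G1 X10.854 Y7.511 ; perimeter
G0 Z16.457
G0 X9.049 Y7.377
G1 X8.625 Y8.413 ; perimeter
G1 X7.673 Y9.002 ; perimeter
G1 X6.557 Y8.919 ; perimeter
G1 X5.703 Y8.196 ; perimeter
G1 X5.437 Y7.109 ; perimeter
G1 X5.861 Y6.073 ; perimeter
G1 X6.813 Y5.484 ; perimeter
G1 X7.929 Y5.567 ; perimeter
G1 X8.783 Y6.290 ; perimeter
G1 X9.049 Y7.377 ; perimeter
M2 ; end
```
solid part
  facet normal 0.0000 0.0000 -1.0000
    outer loop
      vertex 8.964 14.279 0.000
      vertex 12.771 11.923 0.000
      vertex 14.466 7.780 0.000
    endloop
  endfacet
  facet normal 0.0000 0.0000 -1.0000
    outer loop
      vertex 4.500 13.947 0.000
      vertex 8.964 14.279 0.000
      vertex 14.466 7.780 0.000
    endloop
  endfacet
  facet normal 0.0000 0.0000 -1.0000
    outer loop
      vertex 1.084 11.054 0.000
      vertex 4.500 13.947 0.000
      vertex 14.466 7.780 0.000
    endloop
  endfacet
  facet normal 0.0000 0.0000 -1.0000
    outer loop
      vertex 0.020 6.706 0.000
      vertex 1.084 11.054 0.000
      vertex 14.466 7.780 0.000
    endloop
  endfacet
  facet normal 0.0000 0.0000 -1.0000
    outer loop
      vertex 1.715 2.563 0.000
      vertex 0.020 6.706 0.000
      vertex 14.466 7.780 0.000
    endloop
  endfacet
  facet normal 0.0000 0.0000 -1.0000
    outer loop
      vertex 5.522 0.207 0.000
      vertex 1.715 2.563 0.000
      vertex 14.466 7.780 0.000
    endloop
  endfacet
  facet normal 0.0000 0.0000 -1.0000
    outer loop
      vertex 9.986 0.539 0.000
      vertex 5.522 0.207 0.000
      vertex 14.466 7.780 0.000
    endloop
  endfacet
  facet normal 0.0000 0.0000 -1.0000
    outer loop
      vertex 13.402 3.432 0.000
      vertex 9.986 0.539 0.000
      vertex 14.466 7.780 0.000
    endloop
  endfacet
  facet normal 0.8830 0.3613 0.2995
    outer loop
      vertex 14.466 7.780 0.000
      vertex 12.771 11.923 0.000
      vertex 7.243 7.243 21.943
    endloop
  endfacet
  facet normal 0.5021 0.8113 0.2995
    outer loop
      vertex 12.771 11.923 0.000
      vertex 8.964 14.279 0.000
      vertex 7.243 7.243 21.943
    endloop
  endfacet
  facet normal -0.0708 0.9515 0.2995
    outer loop
      vertex 8.964 14.279 0.000
      vertex 4.500 13.947 0.000
      vertex 7.243 7.243 21.943
    endloop
  endfacet
  facet normal -0.6166 0.7281 0.2995
    outer loop
      vertex 4.500 13.947 0.000
      vertex 1.084 11.054 0.000
      vertex 7.243 7.243 21.943
    endloop
  endfacet
  facet normal -0.9267 0.2268 0.2995
    outer loop
      vertex 1.084 11.054 0.000
      vertex 0.020 6.706 0.000
      vertex 7.243 7.243 21.943
    endloop
  endfacet
  facet normal -0.8830 -0.3613 0.2995
    outer loop
      vertex 0.020 6.706 0.000
      vertex 1.715 2.563 0.000
      vertex 7.243 7.243 21.943
    endloop
  endfacet
  facet normal -0.5021 -0.8113 0.2995
    outer loop
      vertex 1.715 2.563 0.000
      vertex 5.522 0.207 0.000
      vertex 7.243 7.243 21.943
    endloop
  endfacet
  facet normal 0.0708 -0.9515 0.2995
    outer loop
      vertex 5.522 0.207 0.000
      vertex 9.986 0.539 0.000
      vertex 7.243 7.243 21.943
    endloop
  endfacet
  facet normal 0.6166 -0.7281 0.2995
    outer loop
      vertex 9.986 0.539 0.000
      vertex 13.402 3.432 0.000
      vertex 7.243 7.243 21.943
    endloop
  endfacet
  facet normal 0.9267 -0.2268 0.2995
    outer loop
      vertex 13.402 3.432 0.000
      vertex 14.466 7.780 0.000
      vertex 7.243 7.243 21.943
    endloop
  endfacet
endsolid part

The G0 Z moves step by Δz≈5.486 mm. The G1 loops shrink linearly with z, so the solid tapers from its base footprint up to z≈21.9. Closing with a flat bottom cap and the tapered top and triangulating gives 18 facets — a regular 10-sided pyramid, base circumscribed radius ≈ 7.24 mm, apex at z ≈ 21.9 mm.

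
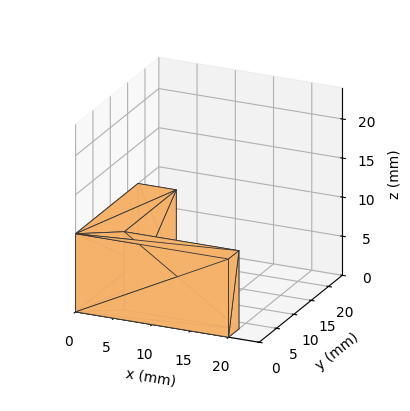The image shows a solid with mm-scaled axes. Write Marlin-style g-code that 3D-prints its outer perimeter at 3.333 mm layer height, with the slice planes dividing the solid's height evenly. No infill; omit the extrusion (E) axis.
Reading the render: the shape is an L-shaped prism: outer 20 × 18 mm, arm thicknesses ≈ 3 mm (horizontal) and 5 mm (vertical), extruded 10 mm in z (dimensions read to the nearest mm from the axis ticks). For the g-code, the solid's height is divided into equal slices at the stated Δz and each level perimeter traced with G1 moves after a G0 lift.

; perimeter-only toolpath
G21 ; units = mm
G90 ; absolute positioning
G28 ; home
; layer 1
G0 Z3.333
G0 X0.000 Y0.000
G1 X20.000 Y0.000
G1 X20.000 Y3.000
G1 X5.000 Y3.000
G1 X5.000 Y18.000
G1 X0.000 Y18.000
G1 X0.000 Y0.000
; layer 2
G0 Z6.667
G0 X0.000 Y0.000
G1 X20.000 Y0.000
G1 X20.000 Y3.000
G1 X5.000 Y3.000
G1 X5.000 Y18.000
G1 X0.000 Y18.000
G1 X0.000 Y0.000
; layer 3
G0 Z10.000
G0 X0.000 Y0.000
G1 X20.000 Y0.000
G1 X20.000 Y3.000
G1 X5.000 Y3.000
G1 X5.000 Y18.000
G1 X0.000 Y18.000
G1 X0.000 Y0.000
M2 ; end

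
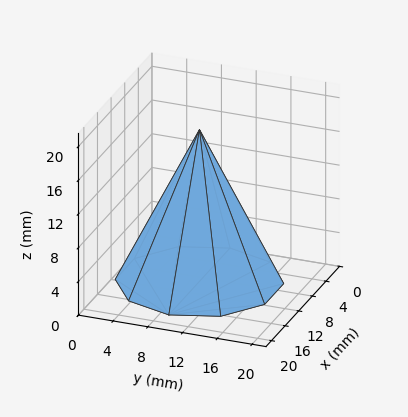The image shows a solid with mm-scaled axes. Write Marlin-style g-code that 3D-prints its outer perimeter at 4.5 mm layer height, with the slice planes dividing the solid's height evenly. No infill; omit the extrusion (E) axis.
Reading the render: the shape is a regular 10-sided pyramid, base circumscribed radius ≈ 9 mm, apex at z ≈ 18 mm (dimensions read to the nearest mm from the axis ticks). For the g-code, the solid's height is divided into equal slices at the stated Δz and each level perimeter traced with G1 moves after a G0 lift.

; perimeter-only toolpath
G21 ; units = mm
G90 ; absolute positioning
G28 ; home
; layer 1
G0 Z4.5
G0 X15.8 Y9.0
G1 X14.5 Y13.0
G1 X11.1 Y15.5
G1 X6.9 Y15.5
G1 X3.5 Y13.0
G1 X2.2 Y9.0
G1 X3.5 Y5.0
G1 X6.9 Y2.5
G1 X11.1 Y2.5
G1 X14.5 Y5.0
G1 X15.8 Y9.0
; layer 2
G0 Z9.0
G0 X13.5 Y9.0
G1 X12.7 Y11.7
G1 X10.4 Y13.3
G1 X7.6 Y13.3
G1 X5.3 Y11.7
G1 X4.5 Y9.0
G1 X5.3 Y6.3
G1 X7.6 Y4.7
G1 X10.4 Y4.7
G1 X12.7 Y6.3
G1 X13.5 Y9.0
; layer 3
G0 Z13.5
G0 X11.2 Y9.0
G1 X10.8 Y10.3
G1 X9.7 Y11.2
G1 X8.3 Y11.2
G1 X7.2 Y10.3
G1 X6.8 Y9.0
G1 X7.2 Y7.7
G1 X8.3 Y6.8
G1 X9.7 Y6.8
G1 X10.8 Y7.7
G1 X11.2 Y9.0
M2 ; end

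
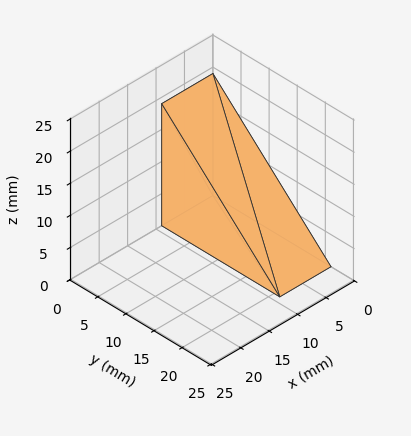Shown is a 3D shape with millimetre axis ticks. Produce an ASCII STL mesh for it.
Reading the render: the shape is a wedge (ramp): 9 × 21 mm base, rising to 19 mm along the y=0 edge and sloping linearly to z=0 at y=21 (dimensions read to the nearest mm from the axis ticks). For the STL, each face is triangulated and given an outward normal.

solid part
  facet normal 0.0000 0.0000 -1.0000
    outer loop
      vertex 9.00 21.00 0.00
      vertex 9.00 0.00 0.00
      vertex 0.00 0.00 0.00
    endloop
  endfacet
  facet normal 0.0000 0.0000 -1.0000
    outer loop
      vertex 0.00 21.00 0.00
      vertex 9.00 21.00 0.00
      vertex 0.00 0.00 0.00
    endloop
  endfacet
  facet normal 0.0000 -1.0000 0.0000
    outer loop
      vertex 0.00 0.00 0.00
      vertex 9.00 0.00 0.00
      vertex 9.00 0.00 19.00
    endloop
  endfacet
  facet normal 0.0000 -1.0000 0.0000
    outer loop
      vertex 0.00 0.00 0.00
      vertex 9.00 0.00 19.00
      vertex 0.00 0.00 19.00
    endloop
  endfacet
  facet normal 0.0000 0.6709 0.7415
    outer loop
      vertex 0.00 0.00 19.00
      vertex 9.00 0.00 19.00
      vertex 9.00 21.00 0.00
    endloop
  endfacet
  facet normal 0.0000 0.6709 0.7415
    outer loop
      vertex 0.00 0.00 19.00
      vertex 9.00 21.00 0.00
      vertex 0.00 21.00 0.00
    endloop
  endfacet
  facet normal -1.0000 0.0000 0.0000
    outer loop
      vertex 0.00 0.00 19.00
      vertex 0.00 21.00 0.00
      vertex 0.00 0.00 0.00
    endloop
  endfacet
  facet normal 1.0000 0.0000 0.0000
    outer loop
      vertex 9.00 0.00 0.00
      vertex 9.00 21.00 0.00
      vertex 9.00 0.00 19.00
    endloop
  endfacet
endsolid part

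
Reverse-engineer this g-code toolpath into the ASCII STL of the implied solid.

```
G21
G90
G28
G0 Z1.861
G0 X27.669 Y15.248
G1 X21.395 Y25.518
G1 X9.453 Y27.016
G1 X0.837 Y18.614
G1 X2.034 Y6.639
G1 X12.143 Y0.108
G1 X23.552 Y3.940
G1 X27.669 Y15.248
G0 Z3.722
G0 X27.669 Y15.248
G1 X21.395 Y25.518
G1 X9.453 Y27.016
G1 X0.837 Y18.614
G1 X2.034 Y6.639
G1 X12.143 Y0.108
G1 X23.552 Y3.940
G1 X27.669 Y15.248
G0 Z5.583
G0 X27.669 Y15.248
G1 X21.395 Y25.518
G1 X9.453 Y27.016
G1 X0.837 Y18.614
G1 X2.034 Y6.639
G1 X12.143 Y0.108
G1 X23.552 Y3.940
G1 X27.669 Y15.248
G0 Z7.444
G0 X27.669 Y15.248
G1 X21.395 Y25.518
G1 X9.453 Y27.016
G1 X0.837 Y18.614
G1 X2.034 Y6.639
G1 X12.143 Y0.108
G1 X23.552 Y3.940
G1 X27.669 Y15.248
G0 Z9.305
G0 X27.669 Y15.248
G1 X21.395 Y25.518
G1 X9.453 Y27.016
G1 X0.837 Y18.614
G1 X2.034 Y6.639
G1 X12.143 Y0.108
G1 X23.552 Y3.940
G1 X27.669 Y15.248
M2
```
solid part
  facet normal 0.0000 0.0000 -1.0000
    outer loop
      vertex 9.453 27.016 0.000
      vertex 21.395 25.518 0.000
      vertex 27.669 15.248 0.000
    endloop
  endfacet
  facet normal 0.0000 0.0000 -1.0000
    outer loop
      vertex 0.837 18.614 0.000
      vertex 9.453 27.016 0.000
      vertex 27.669 15.248 0.000
    endloop
  endfacet
  facet normal 0.0000 0.0000 -1.0000
    outer loop
      vertex 2.034 6.639 0.000
      vertex 0.837 18.614 0.000
      vertex 27.669 15.248 0.000
    endloop
  endfacet
  facet normal 0.0000 0.0000 -1.0000
    outer loop
      vertex 12.143 0.108 0.000
      vertex 2.034 6.639 0.000
      vertex 27.669 15.248 0.000
    endloop
  endfacet
  facet normal 0.0000 0.0000 -1.0000
    outer loop
      vertex 23.552 3.940 0.000
      vertex 12.143 0.108 0.000
      vertex 27.669 15.248 0.000
    endloop
  endfacet
  facet normal 0.0000 0.0000 1.0000
    outer loop
      vertex 27.669 15.248 9.305
      vertex 21.395 25.518 9.305
      vertex 9.453 27.016 9.305
    endloop
  endfacet
  facet normal 0.0000 0.0000 1.0000
    outer loop
      vertex 27.669 15.248 9.305
      vertex 9.453 27.016 9.305
      vertex 0.837 18.614 9.305
    endloop
  endfacet
  facet normal 0.0000 0.0000 1.0000
    outer loop
      vertex 27.669 15.248 9.305
      vertex 0.837 18.614 9.305
      vertex 2.034 6.639 9.305
    endloop
  endfacet
  facet normal 0.0000 0.0000 1.0000
    outer loop
      vertex 27.669 15.248 9.305
      vertex 2.034 6.639 9.305
      vertex 12.143 0.108 9.305
    endloop
  endfacet
  facet normal 0.0000 0.0000 1.0000
    outer loop
      vertex 27.669 15.248 9.305
      vertex 12.143 0.108 9.305
      vertex 23.552 3.940 9.305
    endloop
  endfacet
  facet normal 0.8534 0.5213 0.0000
    outer loop
      vertex 27.669 15.248 0.000
      vertex 21.395 25.518 0.000
      vertex 21.395 25.518 9.305
    endloop
  endfacet
  facet normal 0.8534 0.5213 0.0000
    outer loop
      vertex 27.669 15.248 0.000
      vertex 21.395 25.518 9.305
      vertex 27.669 15.248 9.305
    endloop
  endfacet
  facet normal 0.1245 0.9922 0.0000
    outer loop
      vertex 21.395 25.518 0.000
      vertex 9.453 27.016 0.000
      vertex 9.453 27.016 9.305
    endloop
  endfacet
  facet normal 0.1245 0.9922 0.0000
    outer loop
      vertex 21.395 25.518 0.000
      vertex 9.453 27.016 9.305
      vertex 21.395 25.518 9.305
    endloop
  endfacet
  facet normal -0.6982 0.7159 0.0000
    outer loop
      vertex 9.453 27.016 0.000
      vertex 0.837 18.614 0.000
      vertex 0.837 18.614 9.305
    endloop
  endfacet
  facet normal -0.6982 0.7159 0.0000
    outer loop
      vertex 9.453 27.016 0.000
      vertex 0.837 18.614 9.305
      vertex 9.453 27.016 9.305
    endloop
  endfacet
  facet normal -0.9950 -0.0995 0.0000
    outer loop
      vertex 0.837 18.614 0.000
      vertex 2.034 6.639 0.000
      vertex 2.034 6.639 9.305
    endloop
  endfacet
  facet normal -0.9950 -0.0995 0.0000
    outer loop
      vertex 0.837 18.614 0.000
      vertex 2.034 6.639 9.305
      vertex 0.837 18.614 9.305
    endloop
  endfacet
  facet normal -0.5427 -0.8400 0.0000
    outer loop
      vertex 2.034 6.639 0.000
      vertex 12.143 0.108 0.000
      vertex 12.143 0.108 9.305
    endloop
  endfacet
  facet normal -0.5427 -0.8400 0.0000
    outer loop
      vertex 2.034 6.639 0.000
      vertex 12.143 0.108 9.305
      vertex 2.034 6.639 9.305
    endloop
  endfacet
  facet normal 0.3184 -0.9480 0.0000
    outer loop
      vertex 12.143 0.108 0.000
      vertex 23.552 3.940 0.000
      vertex 23.552 3.940 9.305
    endloop
  endfacet
  facet normal 0.3184 -0.9480 0.0000
    outer loop
      vertex 12.143 0.108 0.000
      vertex 23.552 3.940 9.305
      vertex 12.143 0.108 9.305
    endloop
  endfacet
  facet normal 0.9397 -0.3421 0.0000
    outer loop
      vertex 23.552 3.940 0.000
      vertex 27.669 15.248 0.000
      vertex 27.669 15.248 9.305
    endloop
  endfacet
  facet normal 0.9397 -0.3421 0.0000
    outer loop
      vertex 23.552 3.940 0.000
      vertex 27.669 15.248 9.305
      vertex 23.552 3.940 9.305
    endloop
  endfacet
endsolid part

The G0 Z moves step by Δz≈1.861 mm. Every layer's G1 loop is the same polygon, so the solid is a straight extrusion of it from z=0 to z≈9.3. Closing with flat bottom and top caps and triangulating gives 24 facets — a regular 7-sided prism (a cylinder approximated with 7 flat sides), circumscribed radius ≈ 13.9 mm, height ≈ 9.3 mm.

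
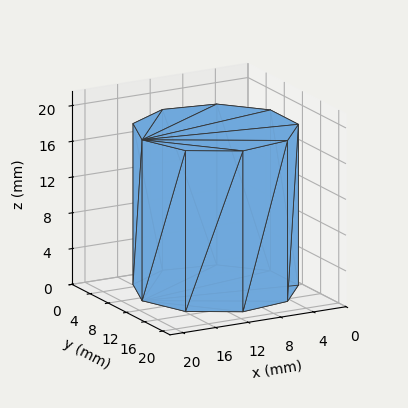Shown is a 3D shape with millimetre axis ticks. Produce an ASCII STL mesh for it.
Reading the render: the shape is a regular 9-sided prism (a cylinder approximated with 9 flat sides), circumscribed radius ≈ 9 mm, height ≈ 18 mm (dimensions read to the nearest mm from the axis ticks). For the STL, each face is triangulated and given an outward normal.

solid part
  facet normal 0.0000 0.0000 -1.0000
    outer loop
      vertex 10.563 17.863 0.000
      vertex 15.894 14.785 0.000
      vertex 18.000 9.000 0.000
    endloop
  endfacet
  facet normal 0.0000 0.0000 -1.0000
    outer loop
      vertex 4.500 16.794 0.000
      vertex 10.563 17.863 0.000
      vertex 18.000 9.000 0.000
    endloop
  endfacet
  facet normal 0.0000 0.0000 -1.0000
    outer loop
      vertex 0.543 12.078 0.000
      vertex 4.500 16.794 0.000
      vertex 18.000 9.000 0.000
    endloop
  endfacet
  facet normal 0.0000 0.0000 -1.0000
    outer loop
      vertex 0.543 5.922 0.000
      vertex 0.543 12.078 0.000
      vertex 18.000 9.000 0.000
    endloop
  endfacet
  facet normal 0.0000 0.0000 -1.0000
    outer loop
      vertex 4.500 1.206 0.000
      vertex 0.543 5.922 0.000
      vertex 18.000 9.000 0.000
    endloop
  endfacet
  facet normal 0.0000 0.0000 -1.0000
    outer loop
      vertex 10.563 0.137 0.000
      vertex 4.500 1.206 0.000
      vertex 18.000 9.000 0.000
    endloop
  endfacet
  facet normal 0.0000 0.0000 -1.0000
    outer loop
      vertex 15.894 3.215 0.000
      vertex 10.563 0.137 0.000
      vertex 18.000 9.000 0.000
    endloop
  endfacet
  facet normal 0.0000 0.0000 1.0000
    outer loop
      vertex 18.000 9.000 18.000
      vertex 15.894 14.785 18.000
      vertex 10.563 17.863 18.000
    endloop
  endfacet
  facet normal 0.0000 0.0000 1.0000
    outer loop
      vertex 18.000 9.000 18.000
      vertex 10.563 17.863 18.000
      vertex 4.500 16.794 18.000
    endloop
  endfacet
  facet normal 0.0000 0.0000 1.0000
    outer loop
      vertex 18.000 9.000 18.000
      vertex 4.500 16.794 18.000
      vertex 0.543 12.078 18.000
    endloop
  endfacet
  facet normal 0.0000 0.0000 1.0000
    outer loop
      vertex 18.000 9.000 18.000
      vertex 0.543 12.078 18.000
      vertex 0.543 5.922 18.000
    endloop
  endfacet
  facet normal 0.0000 0.0000 1.0000
    outer loop
      vertex 18.000 9.000 18.000
      vertex 0.543 5.922 18.000
      vertex 4.500 1.206 18.000
    endloop
  endfacet
  facet normal 0.0000 0.0000 1.0000
    outer loop
      vertex 18.000 9.000 18.000
      vertex 4.500 1.206 18.000
      vertex 10.563 0.137 18.000
    endloop
  endfacet
  facet normal 0.0000 0.0000 1.0000
    outer loop
      vertex 18.000 9.000 18.000
      vertex 10.563 0.137 18.000
      vertex 15.894 3.215 18.000
    endloop
  endfacet
  facet normal 0.9397 0.3421 0.0000
    outer loop
      vertex 18.000 9.000 0.000
      vertex 15.894 14.785 0.000
      vertex 15.894 14.785 18.000
    endloop
  endfacet
  facet normal 0.9397 0.3421 0.0000
    outer loop
      vertex 18.000 9.000 0.000
      vertex 15.894 14.785 18.000
      vertex 18.000 9.000 18.000
    endloop
  endfacet
  facet normal 0.5000 0.8660 0.0000
    outer loop
      vertex 15.894 14.785 0.000
      vertex 10.563 17.863 0.000
      vertex 10.563 17.863 18.000
    endloop
  endfacet
  facet normal 0.5000 0.8660 0.0000
    outer loop
      vertex 15.894 14.785 0.000
      vertex 10.563 17.863 18.000
      vertex 15.894 14.785 18.000
    endloop
  endfacet
  facet normal -0.1736 0.9848 0.0000
    outer loop
      vertex 10.563 17.863 0.000
      vertex 4.500 16.794 0.000
      vertex 4.500 16.794 18.000
    endloop
  endfacet
  facet normal -0.1736 0.9848 0.0000
    outer loop
      vertex 10.563 17.863 0.000
      vertex 4.500 16.794 18.000
      vertex 10.563 17.863 18.000
    endloop
  endfacet
  facet normal -0.7661 0.6428 0.0000
    outer loop
      vertex 4.500 16.794 0.000
      vertex 0.543 12.078 0.000
      vertex 0.543 12.078 18.000
    endloop
  endfacet
  facet normal -0.7661 0.6428 0.0000
    outer loop
      vertex 4.500 16.794 0.000
      vertex 0.543 12.078 18.000
      vertex 4.500 16.794 18.000
    endloop
  endfacet
  facet normal -1.0000 0.0000 0.0000
    outer loop
      vertex 0.543 12.078 0.000
      vertex 0.543 5.922 0.000
      vertex 0.543 5.922 18.000
    endloop
  endfacet
  facet normal -1.0000 0.0000 0.0000
    outer loop
      vertex 0.543 12.078 0.000
      vertex 0.543 5.922 18.000
      vertex 0.543 12.078 18.000
    endloop
  endfacet
  facet normal -0.7661 -0.6428 0.0000
    outer loop
      vertex 0.543 5.922 0.000
      vertex 4.500 1.206 0.000
      vertex 4.500 1.206 18.000
    endloop
  endfacet
  facet normal -0.7661 -0.6428 0.0000
    outer loop
      vertex 0.543 5.922 0.000
      vertex 4.500 1.206 18.000
      vertex 0.543 5.922 18.000
    endloop
  endfacet
  facet normal -0.1736 -0.9848 0.0000
    outer loop
      vertex 4.500 1.206 0.000
      vertex 10.563 0.137 0.000
      vertex 10.563 0.137 18.000
    endloop
  endfacet
  facet normal -0.1736 -0.9848 0.0000
    outer loop
      vertex 4.500 1.206 0.000
      vertex 10.563 0.137 18.000
      vertex 4.500 1.206 18.000
    endloop
  endfacet
  facet normal 0.5000 -0.8660 0.0000
    outer loop
      vertex 10.563 0.137 0.000
      vertex 15.894 3.215 0.000
      vertex 15.894 3.215 18.000
    endloop
  endfacet
  facet normal 0.5000 -0.8660 0.0000
    outer loop
      vertex 10.563 0.137 0.000
      vertex 15.894 3.215 18.000
      vertex 10.563 0.137 18.000
    endloop
  endfacet
  facet normal 0.9397 -0.3421 0.0000
    outer loop
      vertex 15.894 3.215 0.000
      vertex 18.000 9.000 0.000
      vertex 18.000 9.000 18.000
    endloop
  endfacet
  facet normal 0.9397 -0.3421 0.0000
    outer loop
      vertex 15.894 3.215 0.000
      vertex 18.000 9.000 18.000
      vertex 15.894 3.215 18.000
    endloop
  endfacet
endsolid part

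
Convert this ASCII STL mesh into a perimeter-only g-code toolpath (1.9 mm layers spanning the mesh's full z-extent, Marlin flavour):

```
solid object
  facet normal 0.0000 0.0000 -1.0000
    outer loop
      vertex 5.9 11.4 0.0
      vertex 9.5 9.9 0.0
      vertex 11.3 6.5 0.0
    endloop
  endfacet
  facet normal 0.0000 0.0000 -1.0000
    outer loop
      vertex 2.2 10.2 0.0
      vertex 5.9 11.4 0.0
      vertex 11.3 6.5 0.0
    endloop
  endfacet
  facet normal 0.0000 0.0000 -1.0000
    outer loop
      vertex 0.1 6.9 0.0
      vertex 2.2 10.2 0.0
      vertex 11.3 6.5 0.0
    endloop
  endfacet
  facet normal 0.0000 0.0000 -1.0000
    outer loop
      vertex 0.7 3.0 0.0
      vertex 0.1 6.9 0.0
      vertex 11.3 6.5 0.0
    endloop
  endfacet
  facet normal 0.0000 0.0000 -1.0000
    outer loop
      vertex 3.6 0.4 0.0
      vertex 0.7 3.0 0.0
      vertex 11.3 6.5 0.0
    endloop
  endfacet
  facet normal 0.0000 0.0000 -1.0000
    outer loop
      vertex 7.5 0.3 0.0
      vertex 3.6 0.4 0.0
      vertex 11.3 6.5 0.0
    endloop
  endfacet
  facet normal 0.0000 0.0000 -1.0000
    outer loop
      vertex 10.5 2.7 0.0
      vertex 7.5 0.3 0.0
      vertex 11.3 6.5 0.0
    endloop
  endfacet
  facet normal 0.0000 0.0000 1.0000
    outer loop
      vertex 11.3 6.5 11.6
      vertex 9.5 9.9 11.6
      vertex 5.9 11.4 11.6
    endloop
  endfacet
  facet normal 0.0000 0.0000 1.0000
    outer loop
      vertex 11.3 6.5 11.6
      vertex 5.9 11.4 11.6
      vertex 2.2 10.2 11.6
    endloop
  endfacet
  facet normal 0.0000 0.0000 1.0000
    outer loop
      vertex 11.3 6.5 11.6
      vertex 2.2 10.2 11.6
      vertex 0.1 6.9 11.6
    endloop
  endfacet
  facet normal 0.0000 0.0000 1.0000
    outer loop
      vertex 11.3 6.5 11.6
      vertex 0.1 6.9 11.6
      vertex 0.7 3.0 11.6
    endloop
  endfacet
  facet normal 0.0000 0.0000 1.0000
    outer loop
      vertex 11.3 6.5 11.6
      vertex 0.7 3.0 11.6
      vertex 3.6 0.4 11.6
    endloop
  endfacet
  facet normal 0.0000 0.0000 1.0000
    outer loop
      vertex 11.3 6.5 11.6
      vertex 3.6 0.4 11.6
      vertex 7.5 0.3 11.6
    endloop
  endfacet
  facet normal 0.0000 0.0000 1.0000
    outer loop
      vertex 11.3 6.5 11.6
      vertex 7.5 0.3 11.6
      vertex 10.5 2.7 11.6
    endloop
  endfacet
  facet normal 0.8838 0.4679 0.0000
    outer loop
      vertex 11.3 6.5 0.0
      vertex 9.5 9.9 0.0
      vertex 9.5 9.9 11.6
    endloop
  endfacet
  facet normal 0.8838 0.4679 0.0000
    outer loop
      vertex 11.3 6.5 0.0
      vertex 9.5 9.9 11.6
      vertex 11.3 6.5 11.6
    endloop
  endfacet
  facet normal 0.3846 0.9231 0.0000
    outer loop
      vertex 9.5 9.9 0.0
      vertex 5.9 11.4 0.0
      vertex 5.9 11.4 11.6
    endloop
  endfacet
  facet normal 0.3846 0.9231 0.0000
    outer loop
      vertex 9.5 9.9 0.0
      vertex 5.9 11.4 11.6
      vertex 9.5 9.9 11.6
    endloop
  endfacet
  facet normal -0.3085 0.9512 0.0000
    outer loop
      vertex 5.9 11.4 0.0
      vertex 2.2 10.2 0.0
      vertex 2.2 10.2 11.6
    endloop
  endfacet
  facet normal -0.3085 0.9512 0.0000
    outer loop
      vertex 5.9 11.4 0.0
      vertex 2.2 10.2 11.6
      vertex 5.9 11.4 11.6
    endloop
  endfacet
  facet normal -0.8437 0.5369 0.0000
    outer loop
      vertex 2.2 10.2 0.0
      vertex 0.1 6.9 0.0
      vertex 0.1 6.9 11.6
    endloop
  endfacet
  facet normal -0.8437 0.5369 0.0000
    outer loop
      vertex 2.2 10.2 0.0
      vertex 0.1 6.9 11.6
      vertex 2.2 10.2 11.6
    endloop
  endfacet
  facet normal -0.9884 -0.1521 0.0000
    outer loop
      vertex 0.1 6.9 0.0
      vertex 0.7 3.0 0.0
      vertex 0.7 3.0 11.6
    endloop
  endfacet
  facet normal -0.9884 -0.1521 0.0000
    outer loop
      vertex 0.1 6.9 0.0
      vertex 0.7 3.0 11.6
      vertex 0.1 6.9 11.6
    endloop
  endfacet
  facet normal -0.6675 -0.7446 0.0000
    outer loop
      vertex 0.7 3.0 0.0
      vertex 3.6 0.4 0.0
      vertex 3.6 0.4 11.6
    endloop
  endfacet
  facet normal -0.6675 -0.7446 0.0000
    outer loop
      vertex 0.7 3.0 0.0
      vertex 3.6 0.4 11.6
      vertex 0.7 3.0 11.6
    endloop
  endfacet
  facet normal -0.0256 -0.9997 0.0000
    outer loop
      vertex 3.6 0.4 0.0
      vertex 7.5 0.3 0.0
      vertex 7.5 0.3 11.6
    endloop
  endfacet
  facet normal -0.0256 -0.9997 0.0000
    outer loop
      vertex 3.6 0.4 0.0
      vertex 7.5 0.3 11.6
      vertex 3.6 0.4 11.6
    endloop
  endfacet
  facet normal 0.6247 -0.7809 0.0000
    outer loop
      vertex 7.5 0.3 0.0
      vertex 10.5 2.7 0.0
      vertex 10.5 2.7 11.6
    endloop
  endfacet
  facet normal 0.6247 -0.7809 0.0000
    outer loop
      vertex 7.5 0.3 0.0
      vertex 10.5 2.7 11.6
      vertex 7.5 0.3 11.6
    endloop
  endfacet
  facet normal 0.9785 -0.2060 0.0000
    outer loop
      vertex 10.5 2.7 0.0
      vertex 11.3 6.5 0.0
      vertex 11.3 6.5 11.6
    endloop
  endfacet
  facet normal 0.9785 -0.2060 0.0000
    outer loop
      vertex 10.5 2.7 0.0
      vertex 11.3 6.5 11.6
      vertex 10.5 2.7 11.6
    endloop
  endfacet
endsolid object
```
; perimeter-only toolpath
G21 ; units = mm
G90 ; absolute positioning
G28 ; home
; layer 1
G0 Z1.9
G0 X11.3 Y6.5
G1 X9.5 Y9.9
G1 X5.9 Y11.4
G1 X2.2 Y10.2
G1 X0.1 Y6.9
G1 X0.7 Y3.0
G1 X3.6 Y0.4
G1 X7.5 Y0.3
G1 X10.5 Y2.7
G1 X11.3 Y6.5
; layer 2
G0 Z3.9
G0 X11.3 Y6.5
G1 X9.5 Y9.9
G1 X5.9 Y11.4
G1 X2.2 Y10.2
G1 X0.1 Y6.9
G1 X0.7 Y3.0
G1 X3.6 Y0.4
G1 X7.5 Y0.3
G1 X10.5 Y2.7
G1 X11.3 Y6.5
; layer 3
G0 Z5.8
G0 X11.3 Y6.5
G1 X9.5 Y9.9
G1 X5.9 Y11.4
G1 X2.2 Y10.2
G1 X0.1 Y6.9
G1 X0.7 Y3.0
G1 X3.6 Y0.4
G1 X7.5 Y0.3
G1 X10.5 Y2.7
G1 X11.3 Y6.5
; layer 4
G0 Z7.7
G0 X11.3 Y6.5
G1 X9.5 Y9.9
G1 X5.9 Y11.4
G1 X2.2 Y10.2
G1 X0.1 Y6.9
G1 X0.7 Y3.0
G1 X3.6 Y0.4
G1 X7.5 Y0.3
G1 X10.5 Y2.7
G1 X11.3 Y6.5
; layer 5
G0 Z9.7
G0 X11.3 Y6.5
G1 X9.5 Y9.9
G1 X5.9 Y11.4
G1 X2.2 Y10.2
G1 X0.1 Y6.9
G1 X0.7 Y3.0
G1 X3.6 Y0.4
G1 X7.5 Y0.3
G1 X10.5 Y2.7
G1 X11.3 Y6.5
; layer 6
G0 Z11.6
G0 X11.3 Y6.5
G1 X9.5 Y9.9
G1 X5.9 Y11.4
G1 X2.2 Y10.2
G1 X0.1 Y6.9
G1 X0.7 Y3.0
G1 X3.6 Y0.4
G1 X7.5 Y0.3
G1 X10.5 Y2.7
G1 X11.3 Y6.5
M2 ; end

The solid is a regular 9-sided prism (a cylinder approximated with 9 flat sides), circumscribed radius ≈ 5.7 mm, height ≈ 11.6 mm. Slicing at Δz = 1.9 mm — 6 equal slices spanning the solid's height, so layer i sits at z = i·h/6 — gives 6 non-empty perimeters. Each is a 9-segment closed polygon; G0 lifts to the layer z and rapids to the start vertex, then G1 traces the edges.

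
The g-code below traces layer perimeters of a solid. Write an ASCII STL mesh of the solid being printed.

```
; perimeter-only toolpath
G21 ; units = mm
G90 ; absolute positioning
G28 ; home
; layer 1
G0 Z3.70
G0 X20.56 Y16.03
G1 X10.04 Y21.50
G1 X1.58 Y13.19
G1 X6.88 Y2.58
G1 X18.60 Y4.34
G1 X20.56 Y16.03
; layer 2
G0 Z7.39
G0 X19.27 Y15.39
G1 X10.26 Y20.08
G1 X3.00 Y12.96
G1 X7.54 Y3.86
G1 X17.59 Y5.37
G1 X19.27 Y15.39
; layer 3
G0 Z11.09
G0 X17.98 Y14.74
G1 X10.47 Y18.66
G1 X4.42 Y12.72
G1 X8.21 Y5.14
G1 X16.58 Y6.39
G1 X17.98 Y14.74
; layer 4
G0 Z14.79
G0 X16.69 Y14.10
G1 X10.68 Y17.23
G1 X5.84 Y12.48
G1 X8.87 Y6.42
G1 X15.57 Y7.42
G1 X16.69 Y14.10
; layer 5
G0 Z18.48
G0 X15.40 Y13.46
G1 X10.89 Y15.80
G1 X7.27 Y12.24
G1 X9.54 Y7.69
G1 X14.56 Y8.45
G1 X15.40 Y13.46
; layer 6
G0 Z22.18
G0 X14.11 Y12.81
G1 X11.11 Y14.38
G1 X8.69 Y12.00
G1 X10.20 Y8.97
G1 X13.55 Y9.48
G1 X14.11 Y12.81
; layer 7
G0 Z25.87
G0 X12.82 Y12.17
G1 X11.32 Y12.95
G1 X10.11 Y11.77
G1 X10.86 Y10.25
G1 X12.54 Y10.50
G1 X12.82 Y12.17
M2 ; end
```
solid part
  facet normal 0.0000 0.0000 -1.0000
    outer loop
      vertex 0.16 13.43 0.00
      vertex 9.83 22.93 0.00
      vertex 21.85 16.67 0.00
    endloop
  endfacet
  facet normal 0.0000 0.0000 -1.0000
    outer loop
      vertex 6.21 1.30 0.00
      vertex 0.16 13.43 0.00
      vertex 21.85 16.67 0.00
    endloop
  endfacet
  facet normal 0.0000 0.0000 -1.0000
    outer loop
      vertex 19.61 3.31 0.00
      vertex 6.21 1.30 0.00
      vertex 21.85 16.67 0.00
    endloop
  endfacet
  facet normal 0.4405 0.8459 0.3008
    outer loop
      vertex 21.85 16.67 0.00
      vertex 9.83 22.93 0.00
      vertex 11.53 11.53 29.57
    endloop
  endfacet
  facet normal -0.6684 0.6803 0.3007
    outer loop
      vertex 9.83 22.93 0.00
      vertex 0.16 13.43 0.00
      vertex 11.53 11.53 29.57
    endloop
  endfacet
  facet normal -0.8534 -0.4257 0.3008
    outer loop
      vertex 0.16 13.43 0.00
      vertex 6.21 1.30 0.00
      vertex 11.53 11.53 29.57
    endloop
  endfacet
  facet normal 0.1415 -0.9431 0.3008
    outer loop
      vertex 6.21 1.30 0.00
      vertex 19.61 3.31 0.00
      vertex 11.53 11.53 29.57
    endloop
  endfacet
  facet normal 0.9405 -0.1577 0.3008
    outer loop
      vertex 19.61 3.31 0.00
      vertex 21.85 16.67 0.00
      vertex 11.53 11.53 29.57
    endloop
  endfacet
endsolid part

The G0 Z moves step by Δz≈3.70 mm. The G1 loops shrink linearly with z, so the solid tapers from its base footprint up to z≈29.6. Closing with a flat bottom cap and the tapered top and triangulating gives 8 facets — a regular 5-sided pyramid, base circumscribed radius ≈ 11.5 mm, apex at z ≈ 29.6 mm.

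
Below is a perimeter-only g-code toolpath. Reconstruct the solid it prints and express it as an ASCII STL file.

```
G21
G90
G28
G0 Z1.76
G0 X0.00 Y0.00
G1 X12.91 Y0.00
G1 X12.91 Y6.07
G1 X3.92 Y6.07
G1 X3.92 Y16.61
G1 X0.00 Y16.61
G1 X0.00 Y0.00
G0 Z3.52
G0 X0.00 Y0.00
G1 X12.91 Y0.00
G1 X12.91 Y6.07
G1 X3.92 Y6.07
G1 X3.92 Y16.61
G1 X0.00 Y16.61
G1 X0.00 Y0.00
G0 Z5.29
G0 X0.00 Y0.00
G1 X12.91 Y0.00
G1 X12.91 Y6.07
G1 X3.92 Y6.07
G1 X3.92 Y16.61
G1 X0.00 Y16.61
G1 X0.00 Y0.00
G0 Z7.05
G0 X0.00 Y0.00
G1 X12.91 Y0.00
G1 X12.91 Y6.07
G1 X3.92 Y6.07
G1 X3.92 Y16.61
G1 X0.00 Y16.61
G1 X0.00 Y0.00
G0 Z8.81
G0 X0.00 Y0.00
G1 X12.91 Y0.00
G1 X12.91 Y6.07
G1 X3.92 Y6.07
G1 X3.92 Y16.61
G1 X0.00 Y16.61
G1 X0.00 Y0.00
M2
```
solid part
  facet normal 0.0000 0.0000 -1.0000
    outer loop
      vertex 12.91 6.07 0.00
      vertex 12.91 0.00 0.00
      vertex 0.00 0.00 0.00
    endloop
  endfacet
  facet normal 0.0000 0.0000 -1.0000
    outer loop
      vertex 3.92 6.07 0.00
      vertex 12.91 6.07 0.00
      vertex 0.00 0.00 0.00
    endloop
  endfacet
  facet normal 0.0000 0.0000 -1.0000
    outer loop
      vertex 3.92 16.61 0.00
      vertex 3.92 6.07 0.00
      vertex 0.00 0.00 0.00
    endloop
  endfacet
  facet normal 0.0000 0.0000 -1.0000
    outer loop
      vertex 0.00 16.61 0.00
      vertex 3.92 16.61 0.00
      vertex 0.00 0.00 0.00
    endloop
  endfacet
  facet normal 0.0000 0.0000 1.0000
    outer loop
      vertex 0.00 0.00 8.81
      vertex 12.91 0.00 8.81
      vertex 12.91 6.07 8.81
    endloop
  endfacet
  facet normal 0.0000 0.0000 1.0000
    outer loop
      vertex 0.00 0.00 8.81
      vertex 12.91 6.07 8.81
      vertex 3.92 6.07 8.81
    endloop
  endfacet
  facet normal 0.0000 0.0000 1.0000
    outer loop
      vertex 0.00 0.00 8.81
      vertex 3.92 6.07 8.81
      vertex 3.92 16.61 8.81
    endloop
  endfacet
  facet normal 0.0000 0.0000 1.0000
    outer loop
      vertex 0.00 0.00 8.81
      vertex 3.92 16.61 8.81
      vertex 0.00 16.61 8.81
    endloop
  endfacet
  facet normal 0.0000 -1.0000 0.0000
    outer loop
      vertex 0.00 0.00 0.00
      vertex 12.91 0.00 0.00
      vertex 12.91 0.00 8.81
    endloop
  endfacet
  facet normal 0.0000 -1.0000 0.0000
    outer loop
      vertex 0.00 0.00 0.00
      vertex 12.91 0.00 8.81
      vertex 0.00 0.00 8.81
    endloop
  endfacet
  facet normal 1.0000 0.0000 0.0000
    outer loop
      vertex 12.91 0.00 0.00
      vertex 12.91 6.07 0.00
      vertex 12.91 6.07 8.81
    endloop
  endfacet
  facet normal 1.0000 0.0000 0.0000
    outer loop
      vertex 12.91 0.00 0.00
      vertex 12.91 6.07 8.81
      vertex 12.91 0.00 8.81
    endloop
  endfacet
  facet normal 0.0000 1.0000 0.0000
    outer loop
      vertex 12.91 6.07 0.00
      vertex 3.92 6.07 0.00
      vertex 3.92 6.07 8.81
    endloop
  endfacet
  facet normal 0.0000 1.0000 0.0000
    outer loop
      vertex 12.91 6.07 0.00
      vertex 3.92 6.07 8.81
      vertex 12.91 6.07 8.81
    endloop
  endfacet
  facet normal 1.0000 0.0000 0.0000
    outer loop
      vertex 3.92 6.07 0.00
      vertex 3.92 16.61 0.00
      vertex 3.92 16.61 8.81
    endloop
  endfacet
  facet normal 1.0000 0.0000 0.0000
    outer loop
      vertex 3.92 6.07 0.00
      vertex 3.92 16.61 8.81
      vertex 3.92 6.07 8.81
    endloop
  endfacet
  facet normal 0.0000 1.0000 0.0000
    outer loop
      vertex 3.92 16.61 0.00
      vertex 0.00 16.61 0.00
      vertex 0.00 16.61 8.81
    endloop
  endfacet
  facet normal 0.0000 1.0000 0.0000
    outer loop
      vertex 3.92 16.61 0.00
      vertex 0.00 16.61 8.81
      vertex 3.92 16.61 8.81
    endloop
  endfacet
  facet normal -1.0000 0.0000 0.0000
    outer loop
      vertex 0.00 16.61 0.00
      vertex 0.00 0.00 0.00
      vertex 0.00 0.00 8.81
    endloop
  endfacet
  facet normal -1.0000 0.0000 0.0000
    outer loop
      vertex 0.00 16.61 0.00
      vertex 0.00 0.00 8.81
      vertex 0.00 16.61 8.81
    endloop
  endfacet
endsolid part

The G0 Z moves step by Δz≈1.76 mm. Every layer's G1 loop is the same polygon, so the solid is a straight extrusion of it from z=0 to z≈8.81. Closing with flat bottom and top caps and triangulating gives 20 facets — an L-shaped prism: outer 12.9 × 16.6 mm, arm thicknesses ≈ 6.07 mm (horizontal) and 3.92 mm (vertical), extruded 8.81 mm in z.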